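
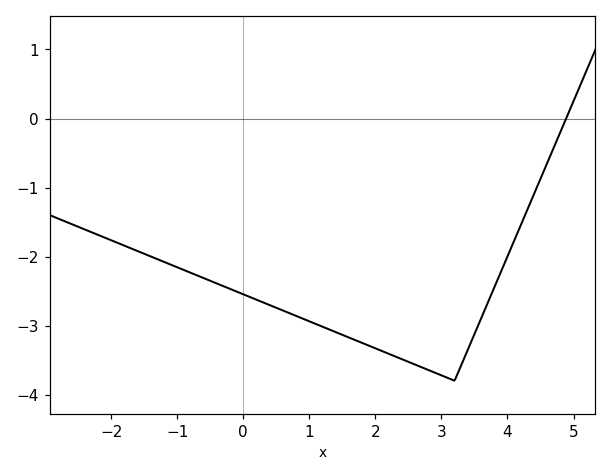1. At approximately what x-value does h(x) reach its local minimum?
3.2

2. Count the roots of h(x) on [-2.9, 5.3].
1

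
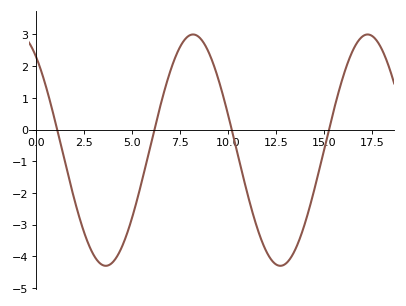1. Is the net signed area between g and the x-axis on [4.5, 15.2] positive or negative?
negative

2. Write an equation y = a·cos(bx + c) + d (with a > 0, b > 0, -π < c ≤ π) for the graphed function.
y = 3.65cos(0.69x + 0.64) - 0.65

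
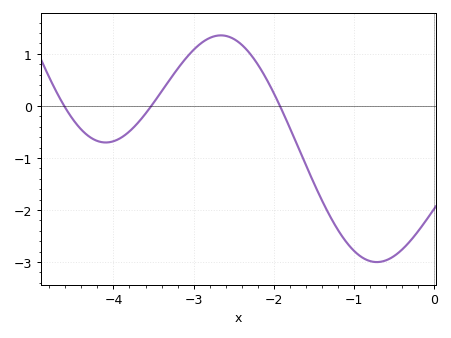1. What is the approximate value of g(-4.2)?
-0.7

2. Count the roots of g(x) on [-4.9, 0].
3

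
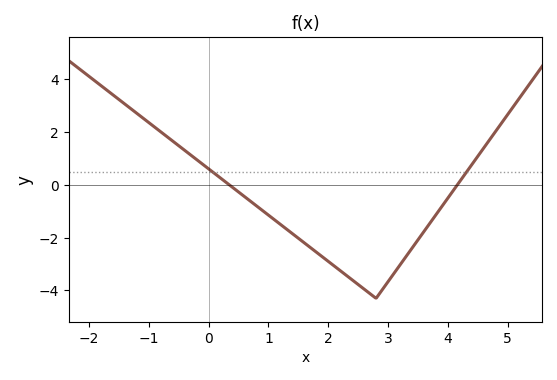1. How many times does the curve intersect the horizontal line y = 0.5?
2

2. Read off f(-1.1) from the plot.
2.53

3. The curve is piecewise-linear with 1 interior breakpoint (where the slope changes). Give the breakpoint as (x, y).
(2.8, -4.3)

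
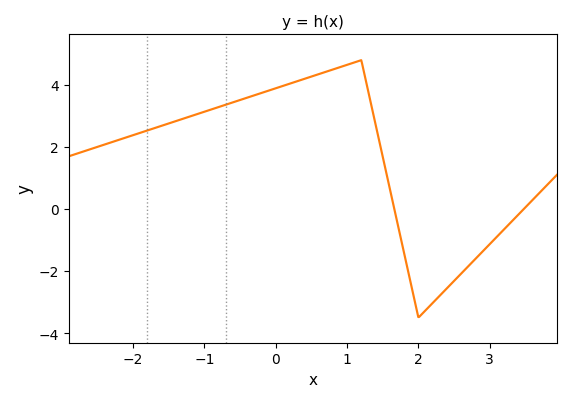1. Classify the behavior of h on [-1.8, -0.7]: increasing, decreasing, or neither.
increasing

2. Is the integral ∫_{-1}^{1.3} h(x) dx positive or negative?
positive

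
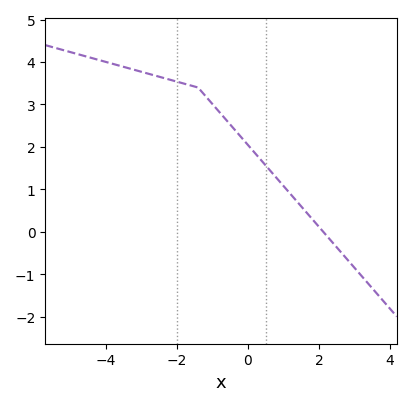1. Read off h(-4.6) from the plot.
4.1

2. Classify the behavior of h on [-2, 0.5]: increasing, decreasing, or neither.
decreasing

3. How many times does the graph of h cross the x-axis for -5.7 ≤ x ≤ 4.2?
1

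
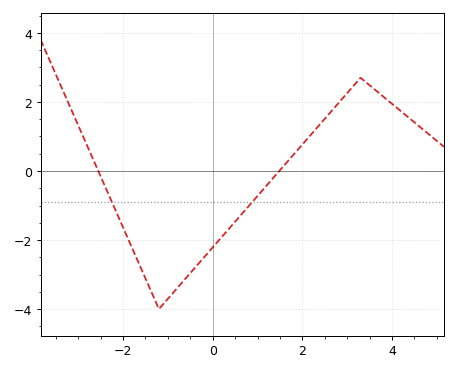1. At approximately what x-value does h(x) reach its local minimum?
-1.2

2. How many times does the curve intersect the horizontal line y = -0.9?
2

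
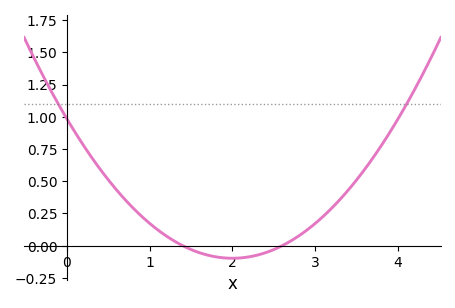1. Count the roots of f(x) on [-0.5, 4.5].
2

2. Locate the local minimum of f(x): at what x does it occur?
2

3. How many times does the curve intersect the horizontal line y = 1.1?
2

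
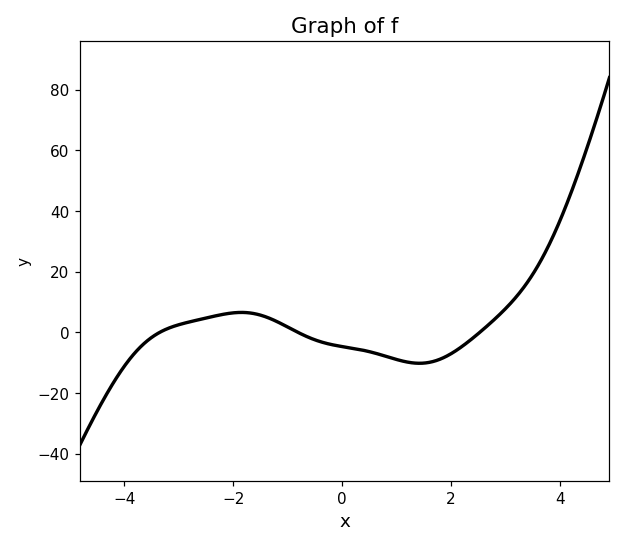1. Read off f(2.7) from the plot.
2.68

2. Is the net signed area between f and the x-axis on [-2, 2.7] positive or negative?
negative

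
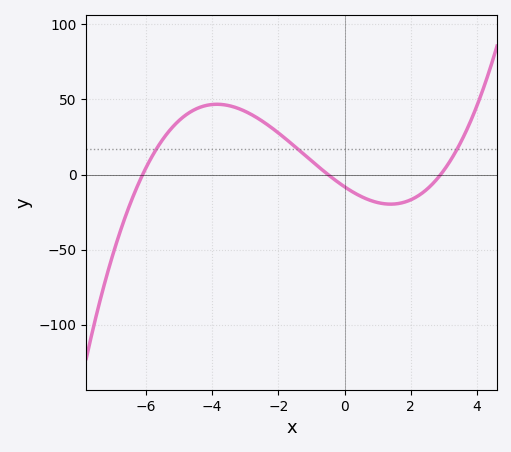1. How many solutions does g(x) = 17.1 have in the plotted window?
3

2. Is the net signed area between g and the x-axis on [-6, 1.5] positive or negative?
positive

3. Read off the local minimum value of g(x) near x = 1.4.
-20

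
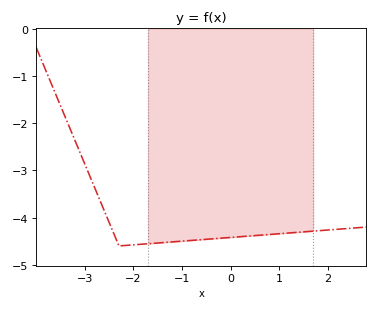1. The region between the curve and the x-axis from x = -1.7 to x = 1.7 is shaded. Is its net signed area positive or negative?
negative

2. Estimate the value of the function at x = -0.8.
-4.48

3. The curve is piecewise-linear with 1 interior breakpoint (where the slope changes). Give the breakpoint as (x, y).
(-2.3, -4.6)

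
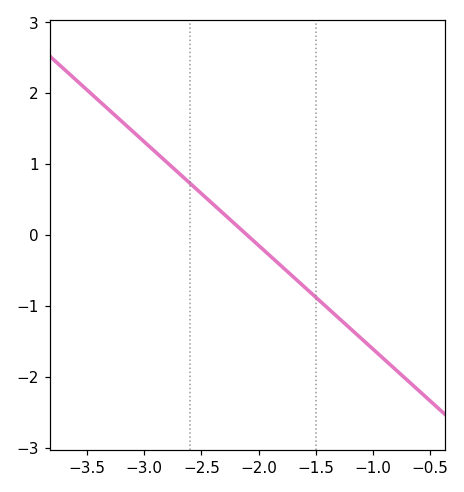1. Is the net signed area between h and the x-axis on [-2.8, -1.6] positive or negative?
positive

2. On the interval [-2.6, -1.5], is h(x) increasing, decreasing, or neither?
decreasing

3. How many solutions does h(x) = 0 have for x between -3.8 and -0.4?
1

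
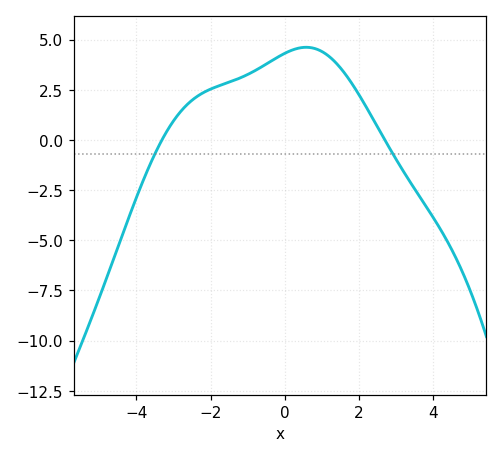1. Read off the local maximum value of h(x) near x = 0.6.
4.6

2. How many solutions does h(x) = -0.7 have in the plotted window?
2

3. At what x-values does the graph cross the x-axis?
-3.4, 2.6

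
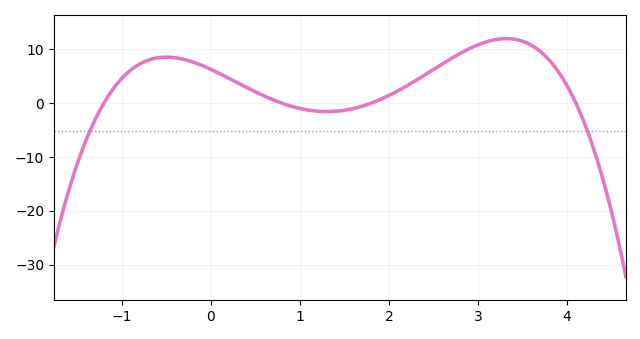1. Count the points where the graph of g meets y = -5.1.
2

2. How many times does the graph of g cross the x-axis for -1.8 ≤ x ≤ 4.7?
4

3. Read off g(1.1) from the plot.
-1.29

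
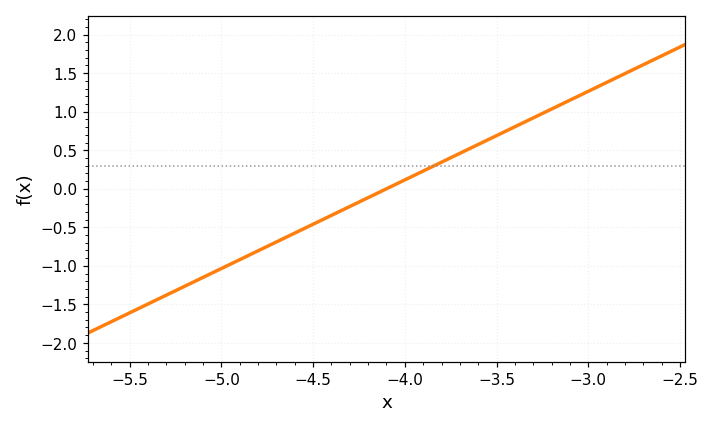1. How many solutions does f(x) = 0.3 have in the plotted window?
1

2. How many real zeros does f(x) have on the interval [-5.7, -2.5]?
1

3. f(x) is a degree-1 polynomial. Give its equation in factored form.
y = 1.15(x + 4.1)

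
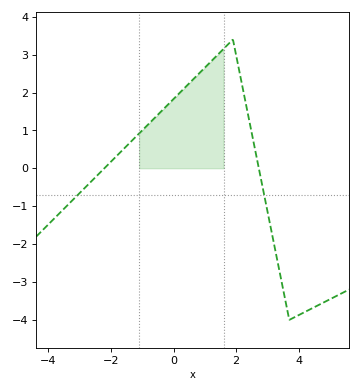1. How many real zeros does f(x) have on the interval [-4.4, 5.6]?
2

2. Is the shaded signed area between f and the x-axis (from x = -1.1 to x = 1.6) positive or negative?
positive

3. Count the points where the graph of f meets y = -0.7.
2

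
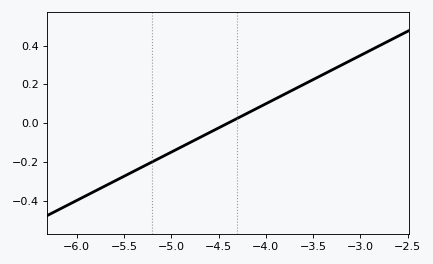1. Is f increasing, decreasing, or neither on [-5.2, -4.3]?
increasing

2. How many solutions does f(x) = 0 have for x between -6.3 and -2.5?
1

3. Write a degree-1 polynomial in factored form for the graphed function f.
y = 0.25(x + 4.4)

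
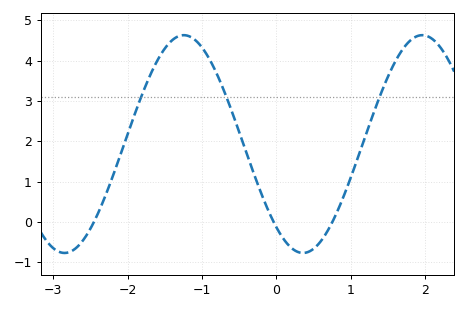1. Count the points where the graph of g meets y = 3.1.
3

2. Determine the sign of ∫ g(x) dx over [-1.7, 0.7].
positive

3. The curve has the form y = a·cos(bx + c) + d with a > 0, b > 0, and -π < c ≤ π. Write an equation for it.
y = 2.7cos(2x + 2.4) + 1.93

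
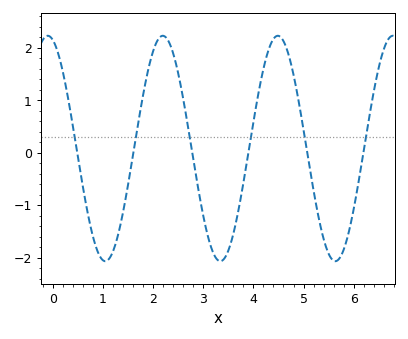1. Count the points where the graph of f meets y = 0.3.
6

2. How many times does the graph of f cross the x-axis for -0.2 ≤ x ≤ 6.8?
6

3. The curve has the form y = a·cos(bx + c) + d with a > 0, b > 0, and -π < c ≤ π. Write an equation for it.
y = 2.15cos(2.7x + 0.27) + 0.08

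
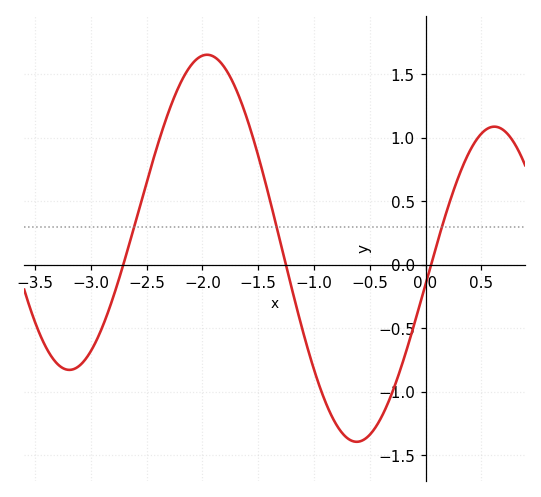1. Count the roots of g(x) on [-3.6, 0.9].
3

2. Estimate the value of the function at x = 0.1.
0.15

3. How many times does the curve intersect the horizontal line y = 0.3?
3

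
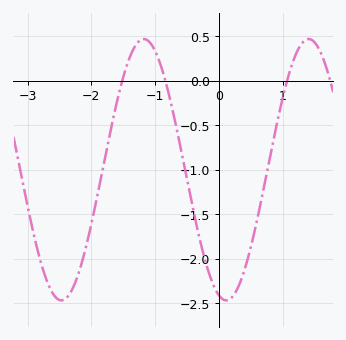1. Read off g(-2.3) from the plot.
-2.35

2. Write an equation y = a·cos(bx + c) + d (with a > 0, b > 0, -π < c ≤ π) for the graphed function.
y = 1.47cos(2.43x + 2.86) - 1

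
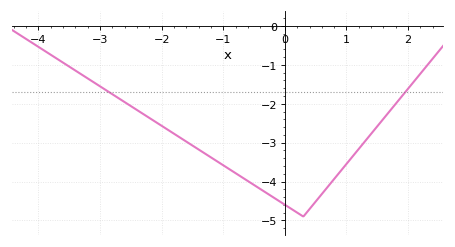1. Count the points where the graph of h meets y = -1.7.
2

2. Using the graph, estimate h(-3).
-1.55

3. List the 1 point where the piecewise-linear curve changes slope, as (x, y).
(0.3, -4.9)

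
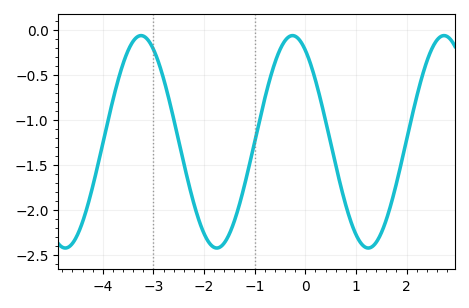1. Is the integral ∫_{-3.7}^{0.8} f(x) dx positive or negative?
negative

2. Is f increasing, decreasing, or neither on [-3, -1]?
neither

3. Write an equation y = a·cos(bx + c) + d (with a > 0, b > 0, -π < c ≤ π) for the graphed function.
y = 1.18cos(2.1x + 0.53) - 1.24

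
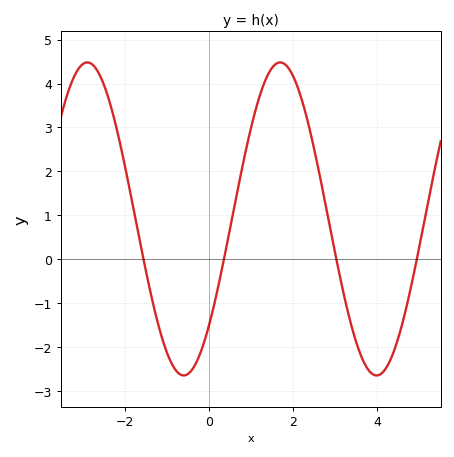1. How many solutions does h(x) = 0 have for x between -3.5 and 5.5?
4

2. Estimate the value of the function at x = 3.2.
-0.8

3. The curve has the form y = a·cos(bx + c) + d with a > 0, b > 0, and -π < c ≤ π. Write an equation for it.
y = 3.56cos(1.4x - 2.3) + 0.92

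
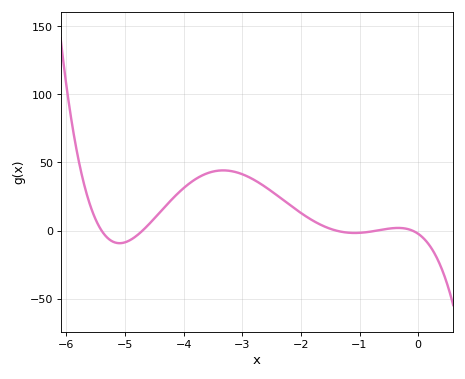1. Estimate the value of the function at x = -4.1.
27.2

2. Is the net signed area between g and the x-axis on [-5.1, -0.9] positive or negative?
positive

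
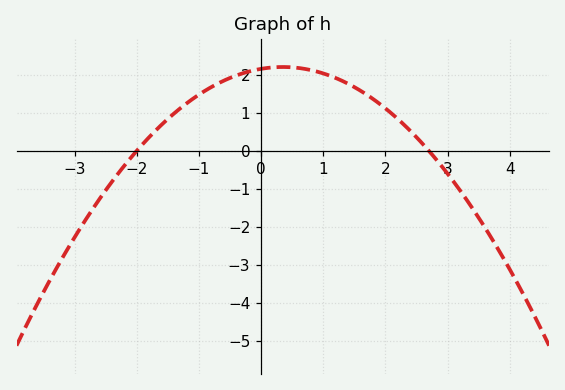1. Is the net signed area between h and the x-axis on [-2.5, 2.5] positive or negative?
positive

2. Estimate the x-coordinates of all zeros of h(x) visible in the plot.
-2, 2.6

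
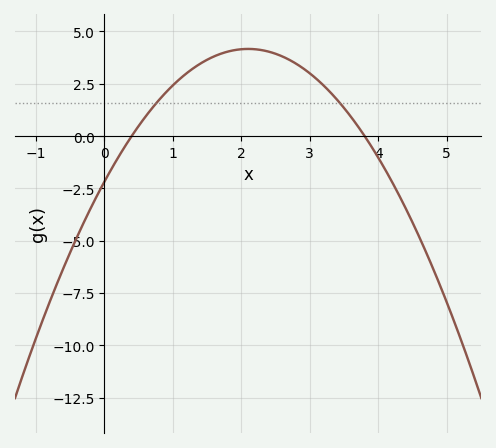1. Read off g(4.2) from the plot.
-2.19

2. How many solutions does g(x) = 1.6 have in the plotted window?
2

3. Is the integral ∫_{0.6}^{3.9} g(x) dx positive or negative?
positive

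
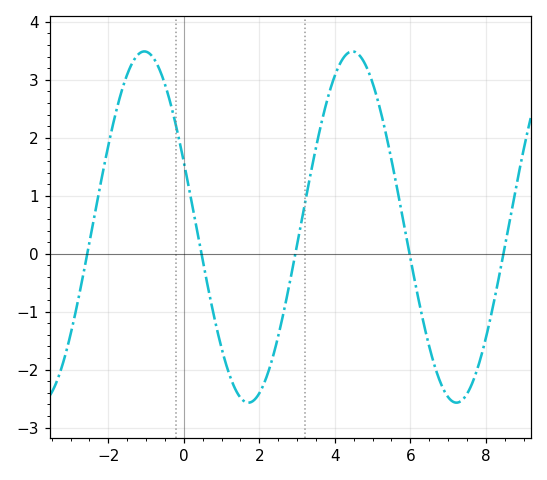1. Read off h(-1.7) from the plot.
2.7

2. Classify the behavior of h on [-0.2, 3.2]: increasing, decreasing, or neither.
neither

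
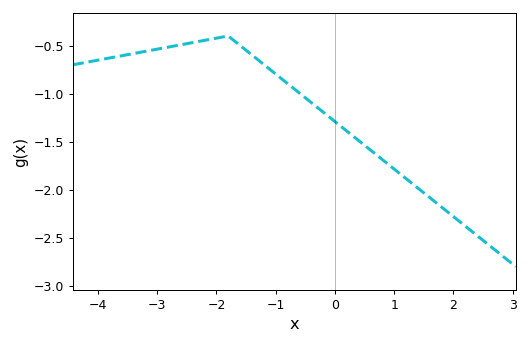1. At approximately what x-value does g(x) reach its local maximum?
-1.8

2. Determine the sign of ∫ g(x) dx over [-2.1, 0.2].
negative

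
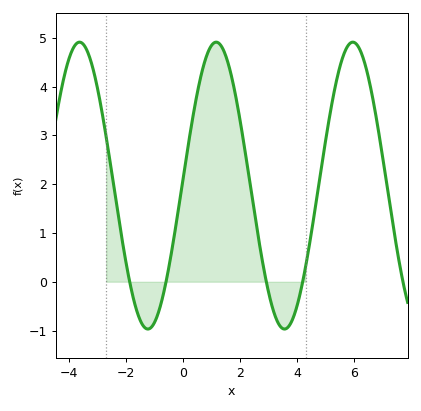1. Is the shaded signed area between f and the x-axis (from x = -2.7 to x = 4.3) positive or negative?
positive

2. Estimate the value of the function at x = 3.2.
-0.7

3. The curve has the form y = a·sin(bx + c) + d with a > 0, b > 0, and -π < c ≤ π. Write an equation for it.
y = 2.94sin(1.3x + 0.05) + 1.97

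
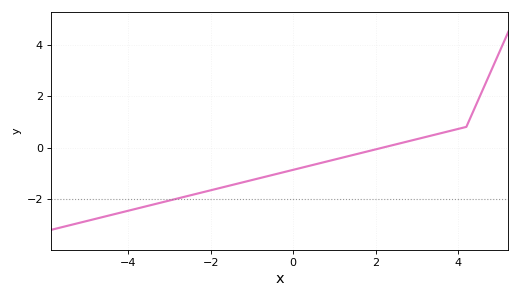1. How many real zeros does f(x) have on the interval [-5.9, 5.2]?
1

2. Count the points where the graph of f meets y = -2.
1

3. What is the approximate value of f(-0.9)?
-1.2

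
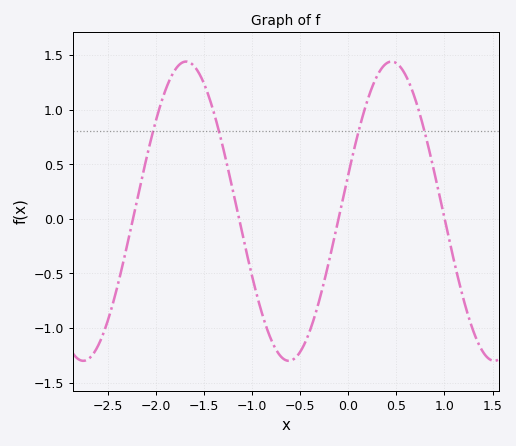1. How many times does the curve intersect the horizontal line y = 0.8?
4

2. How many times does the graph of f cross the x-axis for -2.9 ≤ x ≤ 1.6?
4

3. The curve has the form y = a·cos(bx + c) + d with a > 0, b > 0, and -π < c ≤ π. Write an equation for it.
y = 1.37cos(2.9x - 1.3) + 0.07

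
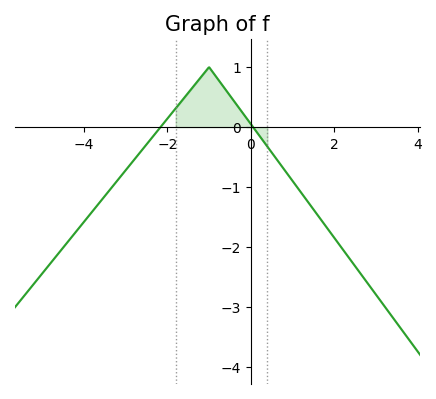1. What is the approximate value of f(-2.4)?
-0.204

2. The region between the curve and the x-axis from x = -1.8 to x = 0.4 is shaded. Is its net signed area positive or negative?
positive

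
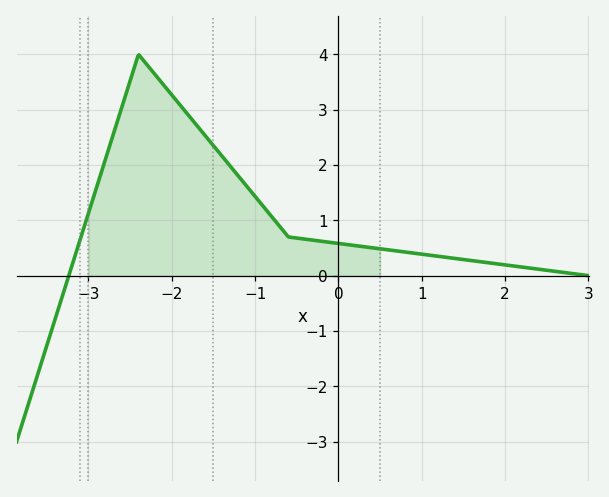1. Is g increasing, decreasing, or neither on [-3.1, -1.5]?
neither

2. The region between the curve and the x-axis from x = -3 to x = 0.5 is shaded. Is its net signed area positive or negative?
positive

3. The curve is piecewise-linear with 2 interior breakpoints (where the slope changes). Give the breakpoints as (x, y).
(-2.4, 4); (-0.6, 0.7)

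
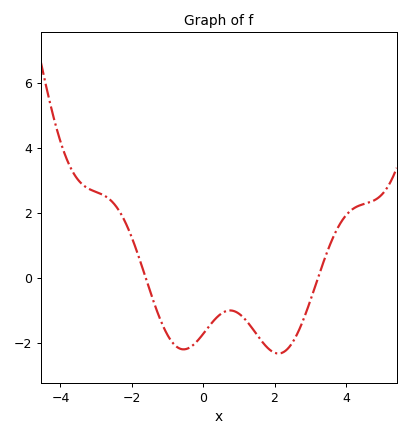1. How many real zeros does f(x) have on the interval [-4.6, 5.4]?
2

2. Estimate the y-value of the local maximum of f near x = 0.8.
-1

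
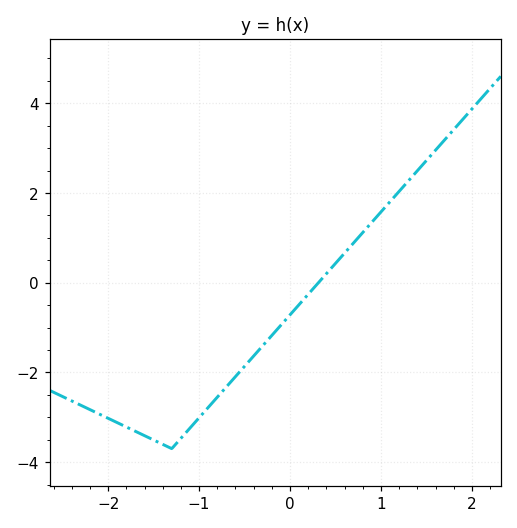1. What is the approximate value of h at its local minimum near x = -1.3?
-3.7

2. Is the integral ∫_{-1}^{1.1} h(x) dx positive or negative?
negative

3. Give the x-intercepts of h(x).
0.313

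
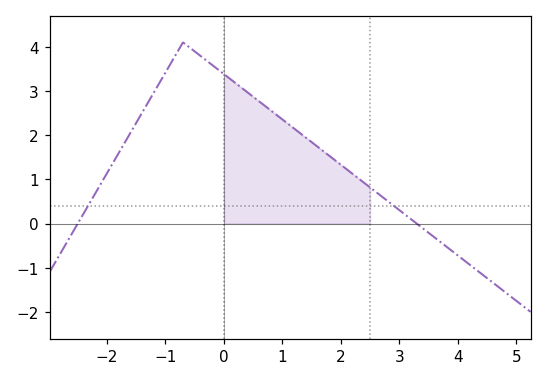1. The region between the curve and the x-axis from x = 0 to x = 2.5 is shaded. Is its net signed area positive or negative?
positive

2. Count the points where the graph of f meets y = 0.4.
2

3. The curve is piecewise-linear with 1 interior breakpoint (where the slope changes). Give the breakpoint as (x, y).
(-0.7, 4.1)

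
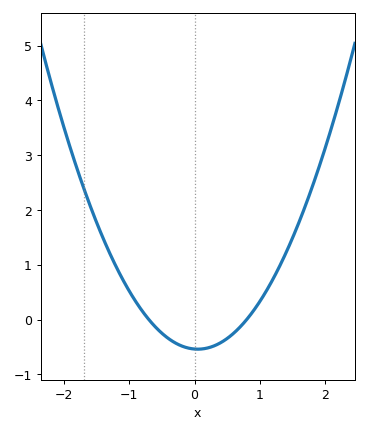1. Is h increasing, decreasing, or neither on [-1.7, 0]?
decreasing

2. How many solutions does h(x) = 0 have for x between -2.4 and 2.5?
2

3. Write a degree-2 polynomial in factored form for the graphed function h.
y = 0.96(x + 0.7)(x - 0.8)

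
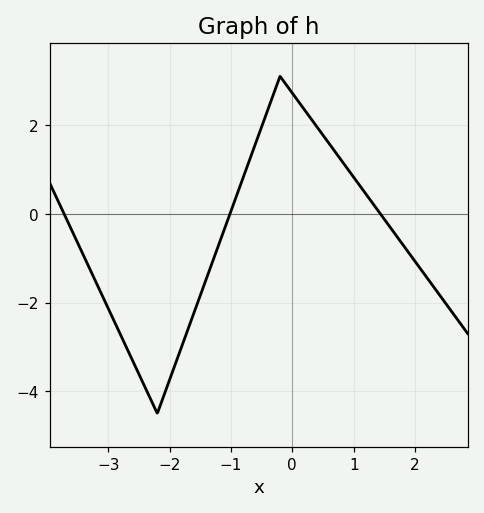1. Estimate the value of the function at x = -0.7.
1.2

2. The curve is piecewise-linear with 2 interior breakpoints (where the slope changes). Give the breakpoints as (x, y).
(-2.2, -4.5); (-0.2, 3.1)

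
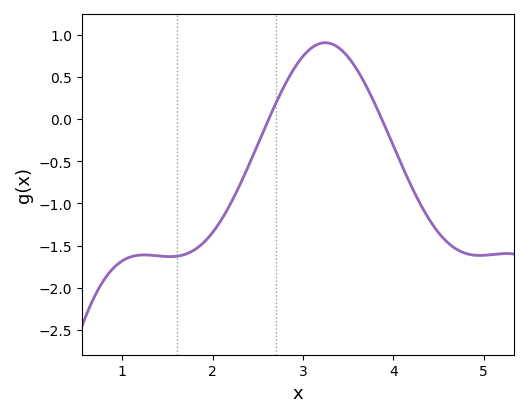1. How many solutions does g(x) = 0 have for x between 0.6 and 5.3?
2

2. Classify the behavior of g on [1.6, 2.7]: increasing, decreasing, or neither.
increasing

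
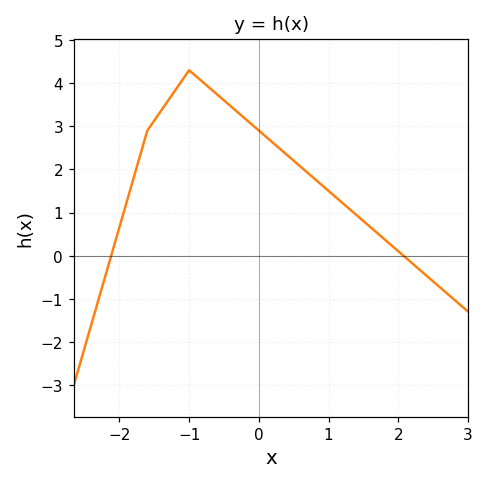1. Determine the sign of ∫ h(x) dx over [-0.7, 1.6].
positive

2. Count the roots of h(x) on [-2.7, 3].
2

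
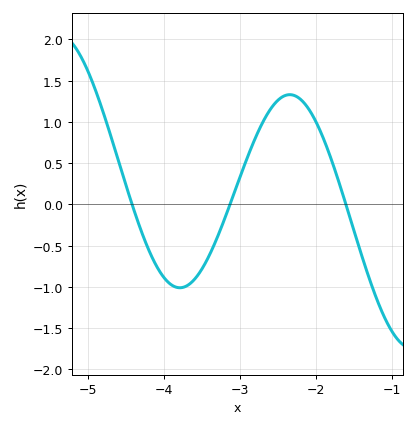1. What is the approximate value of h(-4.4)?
-0.05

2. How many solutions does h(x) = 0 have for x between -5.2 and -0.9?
3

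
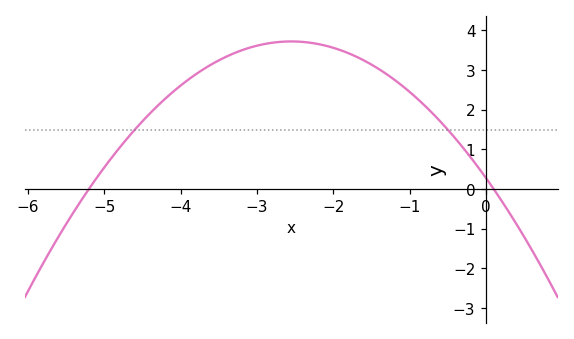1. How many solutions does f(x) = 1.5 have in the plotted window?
2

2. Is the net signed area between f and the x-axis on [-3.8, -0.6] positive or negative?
positive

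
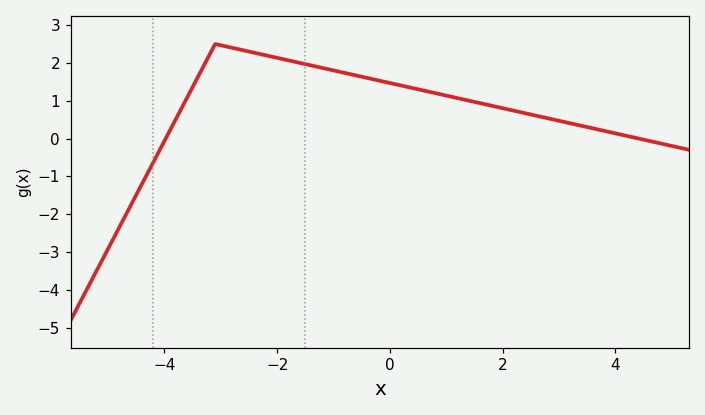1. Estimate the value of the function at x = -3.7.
0.789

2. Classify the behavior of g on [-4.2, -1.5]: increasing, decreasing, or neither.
neither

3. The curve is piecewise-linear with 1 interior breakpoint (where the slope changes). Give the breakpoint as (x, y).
(-3.1, 2.5)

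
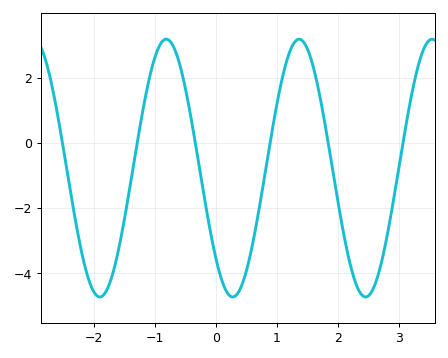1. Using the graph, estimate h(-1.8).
-4.57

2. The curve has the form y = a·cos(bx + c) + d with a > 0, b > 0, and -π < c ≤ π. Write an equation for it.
y = 3.95cos(2.89x + 2.34) - 0.77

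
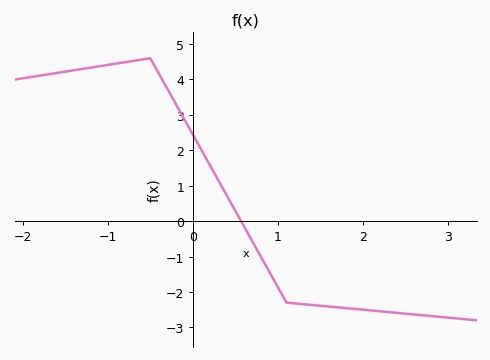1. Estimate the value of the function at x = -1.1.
4.37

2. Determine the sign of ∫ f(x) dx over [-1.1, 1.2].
positive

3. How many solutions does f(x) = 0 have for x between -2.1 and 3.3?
1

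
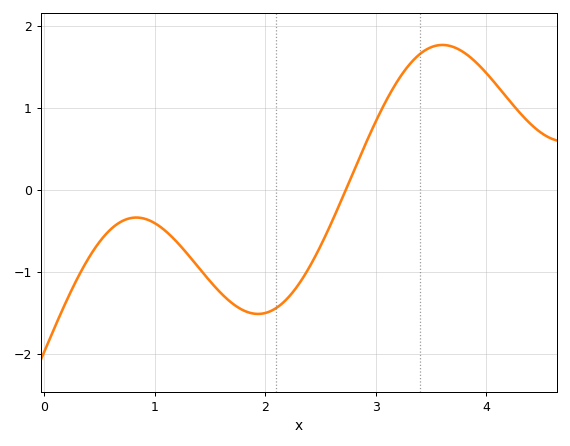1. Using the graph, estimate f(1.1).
-0.5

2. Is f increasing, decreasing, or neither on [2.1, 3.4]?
increasing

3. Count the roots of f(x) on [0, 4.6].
1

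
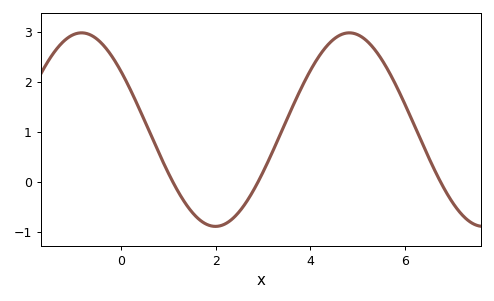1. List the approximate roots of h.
1.09, 2.89, 6.75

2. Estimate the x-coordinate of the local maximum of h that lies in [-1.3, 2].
-0.839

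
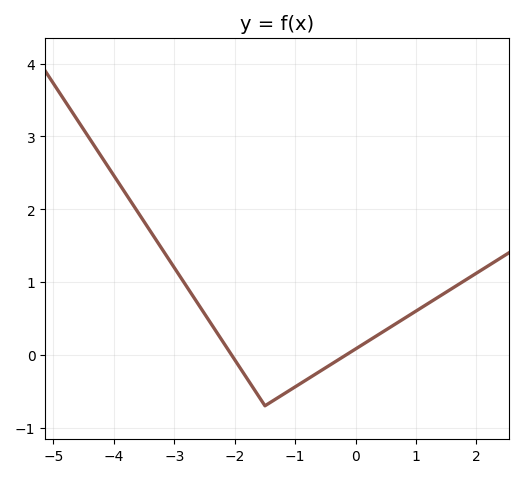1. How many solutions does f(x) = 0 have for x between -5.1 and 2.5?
2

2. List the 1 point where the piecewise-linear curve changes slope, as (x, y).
(-1.5, -0.7)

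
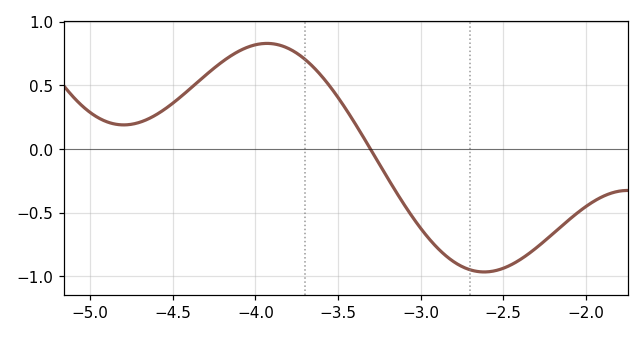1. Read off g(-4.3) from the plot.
0.582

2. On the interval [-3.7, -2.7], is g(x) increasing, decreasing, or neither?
decreasing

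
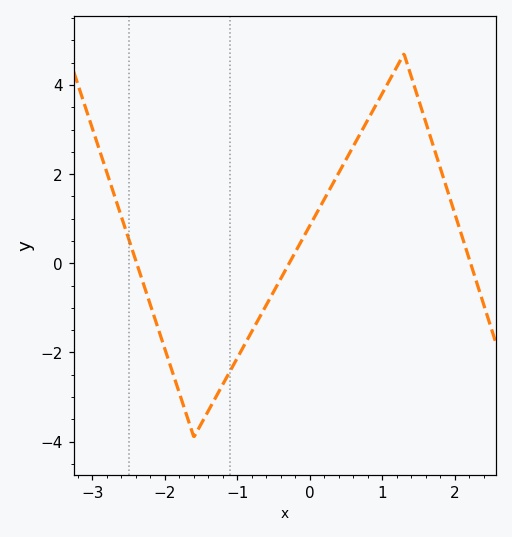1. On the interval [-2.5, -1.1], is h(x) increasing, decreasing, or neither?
neither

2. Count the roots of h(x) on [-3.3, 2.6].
3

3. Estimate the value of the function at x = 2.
1.12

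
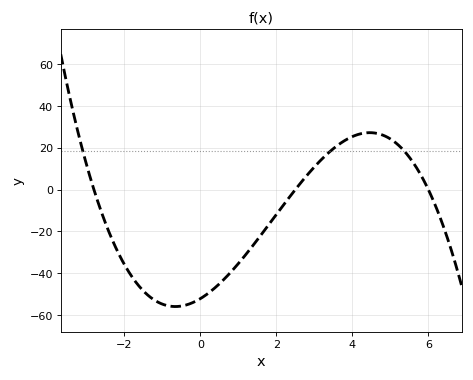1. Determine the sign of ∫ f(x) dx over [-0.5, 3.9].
negative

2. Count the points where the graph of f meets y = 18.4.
3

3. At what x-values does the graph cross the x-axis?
-2.8, 2.4, 6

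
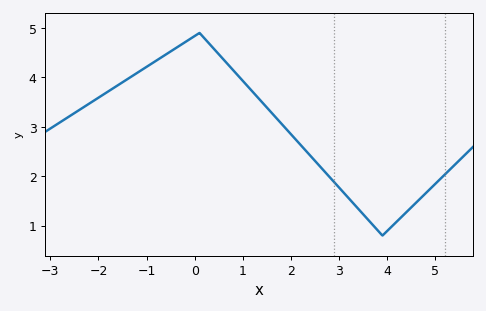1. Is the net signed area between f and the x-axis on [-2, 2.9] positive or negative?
positive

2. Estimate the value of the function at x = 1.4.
3.5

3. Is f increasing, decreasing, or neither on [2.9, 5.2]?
neither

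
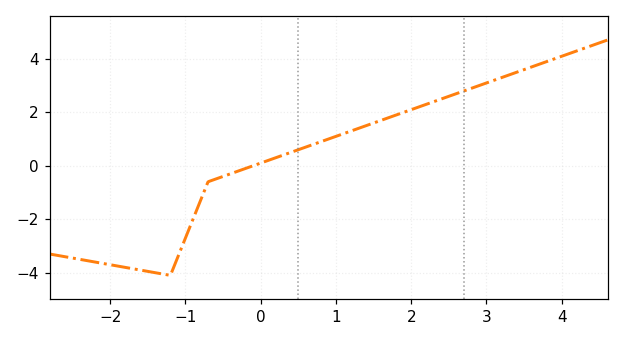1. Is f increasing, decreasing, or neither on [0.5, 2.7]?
increasing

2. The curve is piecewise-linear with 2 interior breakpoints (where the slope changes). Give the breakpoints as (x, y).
(-1.2, -4.1); (-0.7, -0.6)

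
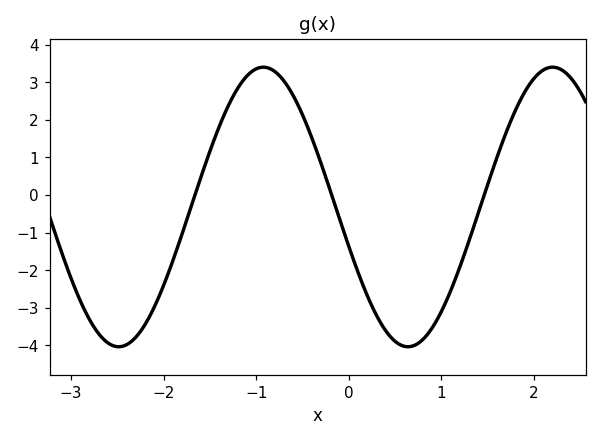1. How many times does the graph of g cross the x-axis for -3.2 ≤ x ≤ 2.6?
3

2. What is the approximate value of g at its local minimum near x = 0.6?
-4.04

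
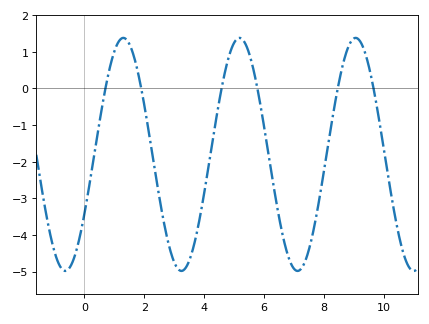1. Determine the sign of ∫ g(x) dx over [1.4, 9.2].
negative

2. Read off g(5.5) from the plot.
0.966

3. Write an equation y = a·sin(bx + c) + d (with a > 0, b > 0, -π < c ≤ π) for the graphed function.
y = 3.18sin(1.62x - 0.54) - 1.8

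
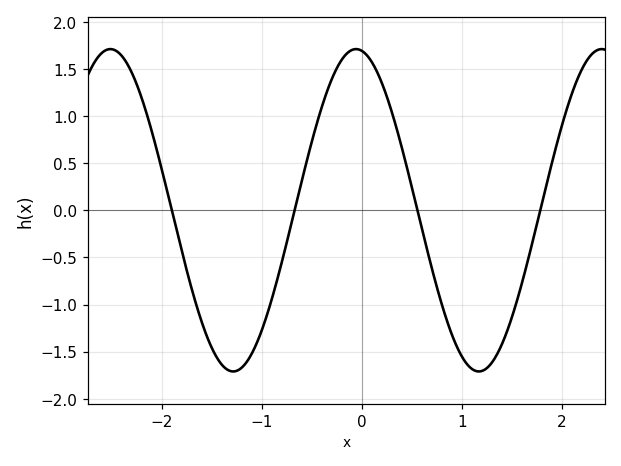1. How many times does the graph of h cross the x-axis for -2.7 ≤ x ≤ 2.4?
4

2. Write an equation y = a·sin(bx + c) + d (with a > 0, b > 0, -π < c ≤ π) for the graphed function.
y = 1.71sin(2.6x + 1.7) + 0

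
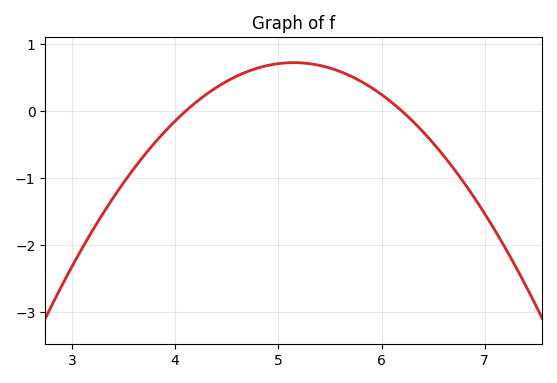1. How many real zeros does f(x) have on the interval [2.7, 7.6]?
2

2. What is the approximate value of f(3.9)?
-0.304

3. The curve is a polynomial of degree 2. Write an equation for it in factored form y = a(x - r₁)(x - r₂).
y = -0.66(x - 4.1)(x - 6.2)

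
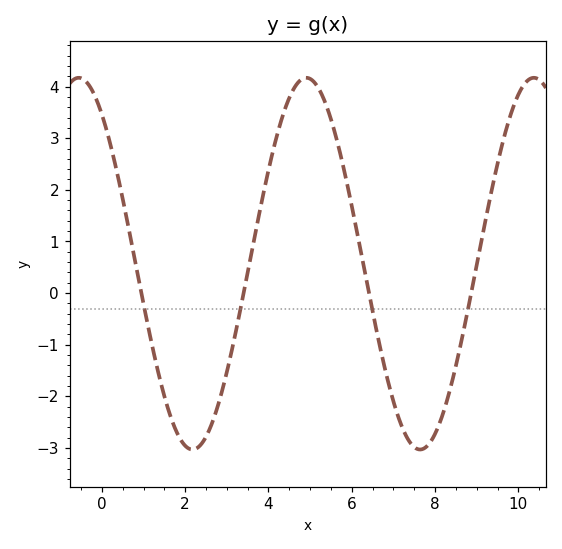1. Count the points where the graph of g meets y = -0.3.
4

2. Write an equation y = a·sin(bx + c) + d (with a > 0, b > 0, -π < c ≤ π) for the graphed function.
y = 3.6sin(1.1x + 2.2) + 0.57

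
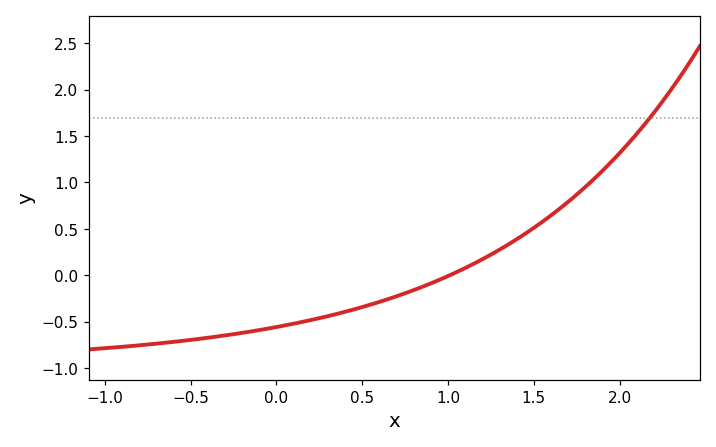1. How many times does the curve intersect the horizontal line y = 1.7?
1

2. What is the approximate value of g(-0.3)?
-0.65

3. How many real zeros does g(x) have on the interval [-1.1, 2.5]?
1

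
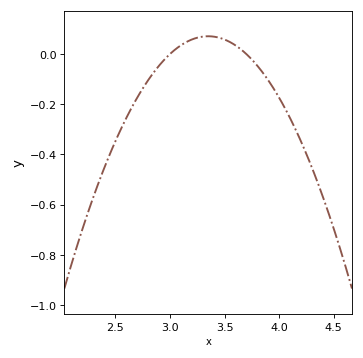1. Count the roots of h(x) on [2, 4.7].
2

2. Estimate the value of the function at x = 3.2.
0.06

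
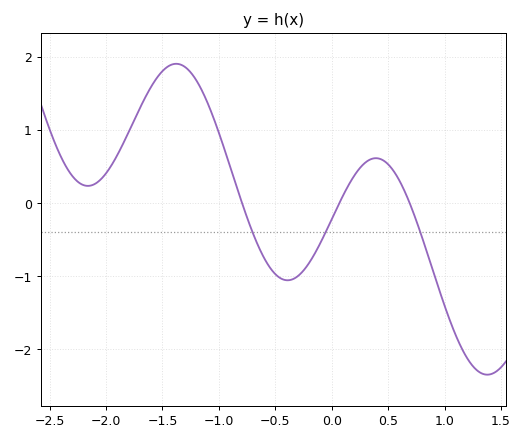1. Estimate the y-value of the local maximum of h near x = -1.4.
1.9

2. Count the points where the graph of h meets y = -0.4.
3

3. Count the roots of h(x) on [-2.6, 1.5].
3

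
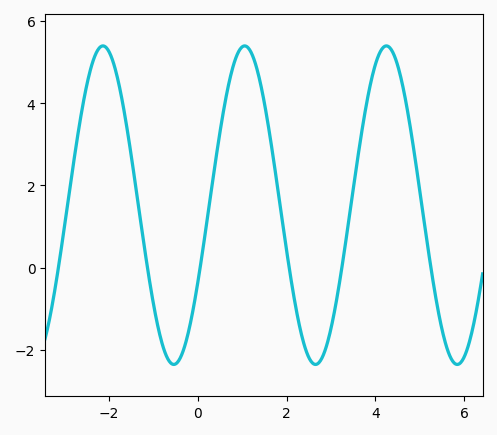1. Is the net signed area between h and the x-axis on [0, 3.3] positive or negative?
positive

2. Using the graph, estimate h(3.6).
2.6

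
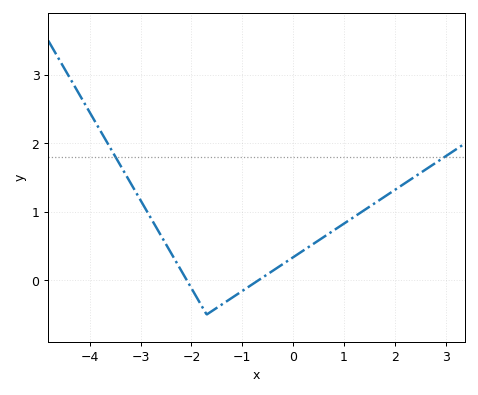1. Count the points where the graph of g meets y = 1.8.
2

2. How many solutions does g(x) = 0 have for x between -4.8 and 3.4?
2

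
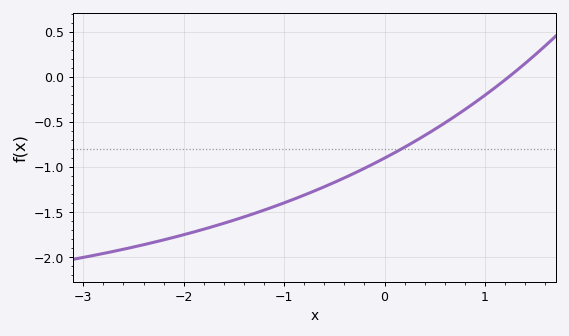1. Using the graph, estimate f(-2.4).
-1.85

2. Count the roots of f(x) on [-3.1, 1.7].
1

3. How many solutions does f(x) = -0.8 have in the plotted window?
1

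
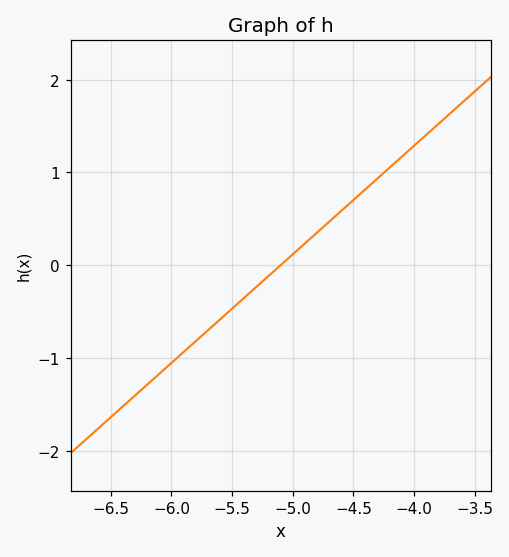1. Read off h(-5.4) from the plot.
-0.351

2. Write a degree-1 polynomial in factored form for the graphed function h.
y = 1.17(x + 5.1)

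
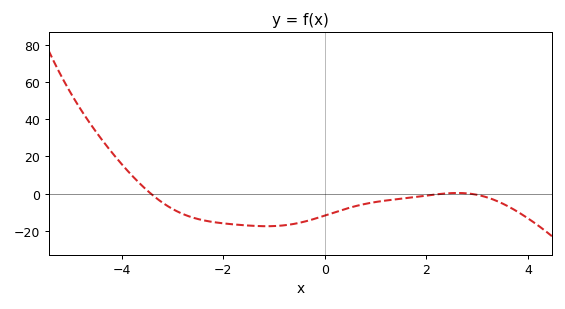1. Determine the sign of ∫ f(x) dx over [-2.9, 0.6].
negative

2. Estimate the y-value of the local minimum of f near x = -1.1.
-17.4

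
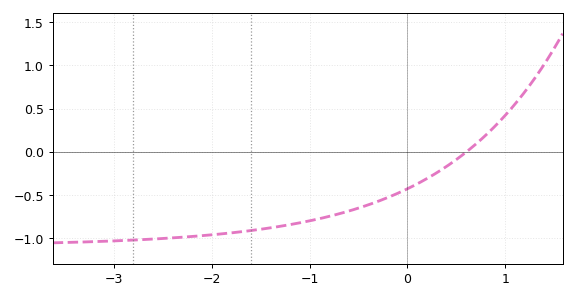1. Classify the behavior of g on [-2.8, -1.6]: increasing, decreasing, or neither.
increasing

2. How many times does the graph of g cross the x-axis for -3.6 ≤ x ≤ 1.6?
1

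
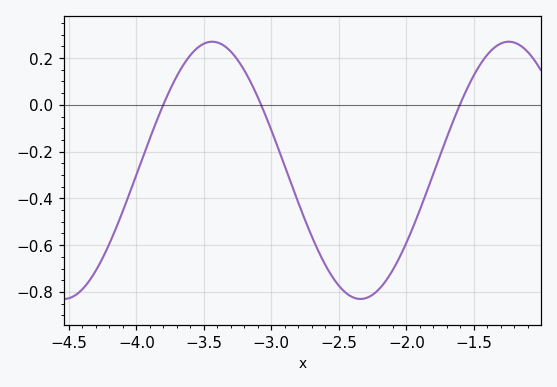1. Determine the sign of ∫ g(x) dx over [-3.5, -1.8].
negative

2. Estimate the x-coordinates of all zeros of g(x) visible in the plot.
-3.8, -3.1, -1.6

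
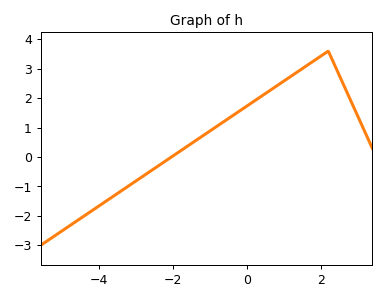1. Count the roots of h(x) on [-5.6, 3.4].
1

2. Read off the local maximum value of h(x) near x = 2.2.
3.6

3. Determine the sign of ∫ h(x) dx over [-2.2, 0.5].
positive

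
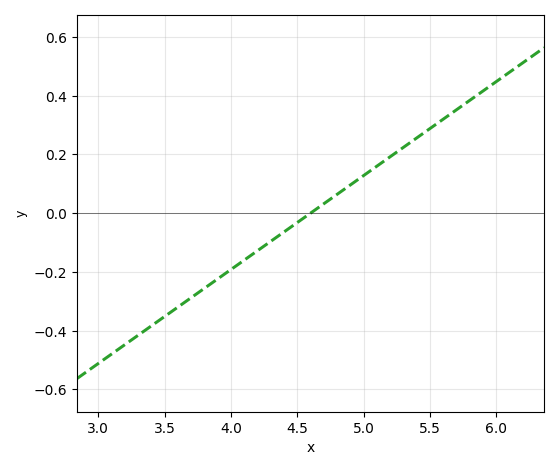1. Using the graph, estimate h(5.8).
0.384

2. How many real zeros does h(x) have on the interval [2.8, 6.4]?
1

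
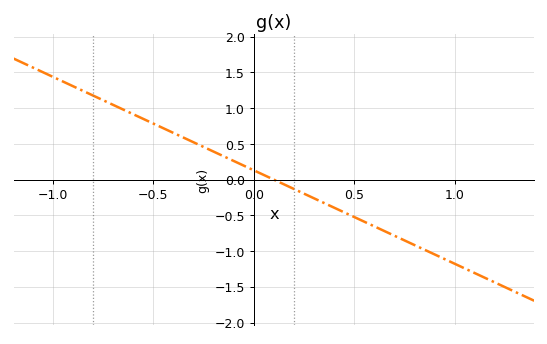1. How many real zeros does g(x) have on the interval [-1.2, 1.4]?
1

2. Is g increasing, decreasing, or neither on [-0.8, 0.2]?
decreasing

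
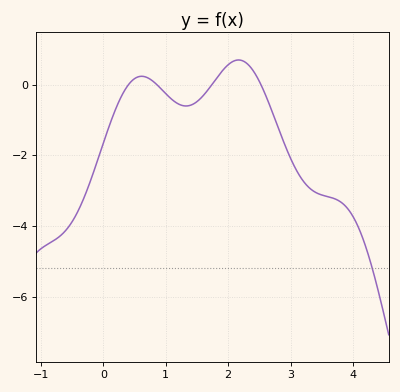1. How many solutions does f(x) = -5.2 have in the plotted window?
1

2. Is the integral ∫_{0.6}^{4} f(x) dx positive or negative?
negative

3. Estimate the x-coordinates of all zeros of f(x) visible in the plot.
0.404, 0.858, 1.74, 2.53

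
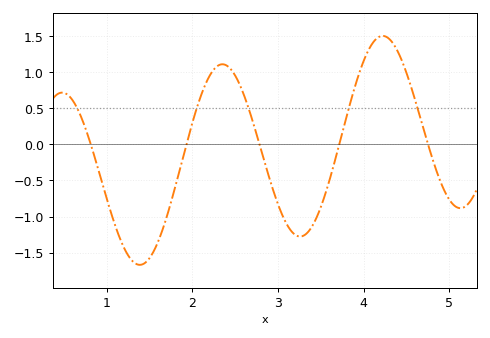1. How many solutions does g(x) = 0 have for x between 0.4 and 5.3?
5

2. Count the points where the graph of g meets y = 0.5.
5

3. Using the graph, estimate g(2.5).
0.955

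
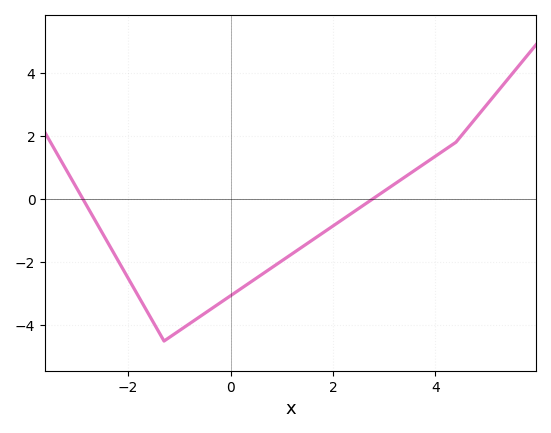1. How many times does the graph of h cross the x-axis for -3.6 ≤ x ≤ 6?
2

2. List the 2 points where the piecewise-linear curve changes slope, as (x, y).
(-1.3, -4.5); (4.4, 1.8)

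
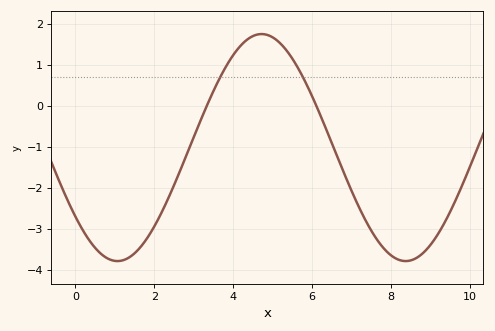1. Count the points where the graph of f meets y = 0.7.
2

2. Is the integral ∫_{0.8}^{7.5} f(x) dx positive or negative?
negative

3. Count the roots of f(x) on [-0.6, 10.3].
2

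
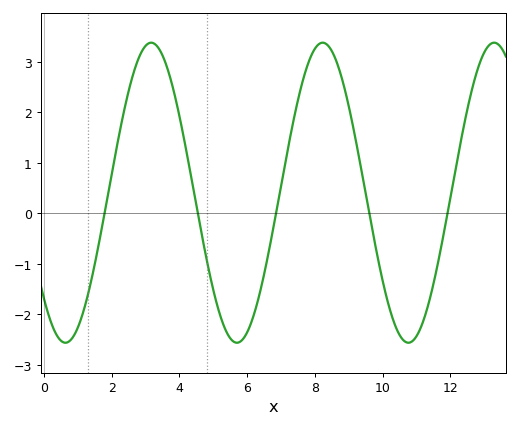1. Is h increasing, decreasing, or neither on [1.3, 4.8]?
neither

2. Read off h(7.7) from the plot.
2.8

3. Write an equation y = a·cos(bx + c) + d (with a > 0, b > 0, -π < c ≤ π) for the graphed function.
y = 2.97cos(1.2x + 2.4) + 0.41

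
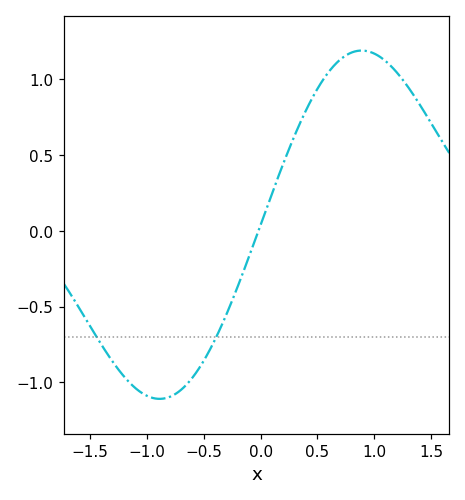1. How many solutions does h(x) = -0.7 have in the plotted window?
2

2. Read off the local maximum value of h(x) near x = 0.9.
1.19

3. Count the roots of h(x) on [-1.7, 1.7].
1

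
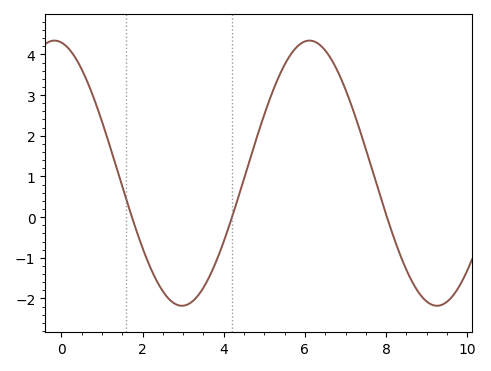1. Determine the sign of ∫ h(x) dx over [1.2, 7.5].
positive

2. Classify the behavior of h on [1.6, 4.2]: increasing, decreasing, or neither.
neither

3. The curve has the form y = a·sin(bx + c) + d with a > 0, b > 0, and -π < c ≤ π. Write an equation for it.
y = 3.26sin(1x + 1.74) + 1.08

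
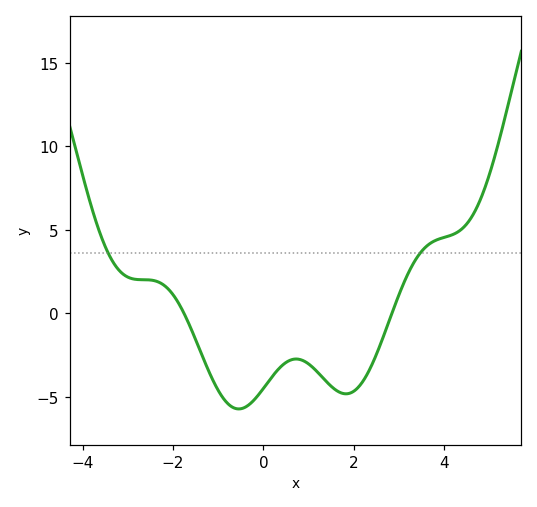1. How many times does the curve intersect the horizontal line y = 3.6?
2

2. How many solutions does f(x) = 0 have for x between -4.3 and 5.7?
2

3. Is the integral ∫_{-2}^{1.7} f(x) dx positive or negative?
negative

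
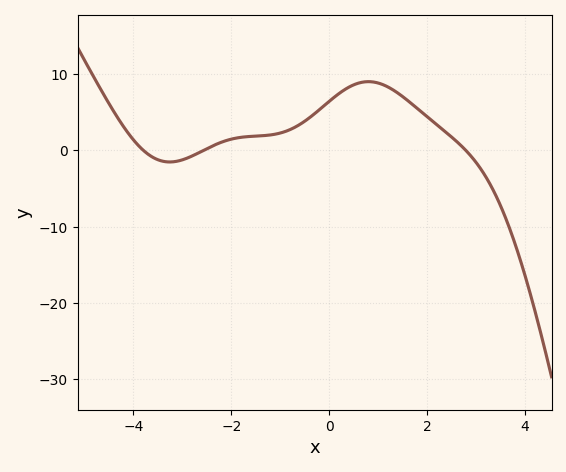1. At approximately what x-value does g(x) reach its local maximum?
0.8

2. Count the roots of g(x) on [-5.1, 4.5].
3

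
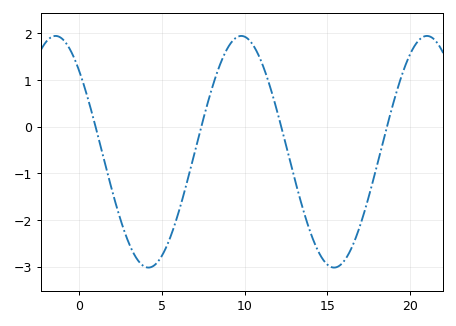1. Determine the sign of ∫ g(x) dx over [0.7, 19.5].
negative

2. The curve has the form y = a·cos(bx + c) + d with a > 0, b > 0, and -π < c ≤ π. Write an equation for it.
y = 2.48cos(0.56x + 0.8) - 0.54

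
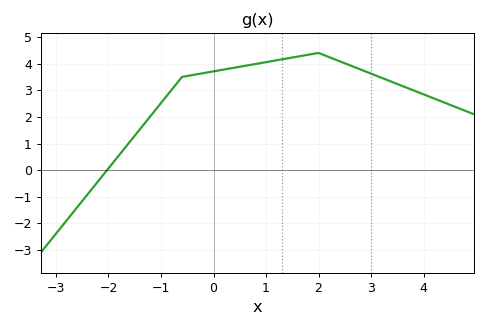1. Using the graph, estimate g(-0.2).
3.64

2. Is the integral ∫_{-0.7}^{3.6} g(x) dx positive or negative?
positive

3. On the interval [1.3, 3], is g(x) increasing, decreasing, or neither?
neither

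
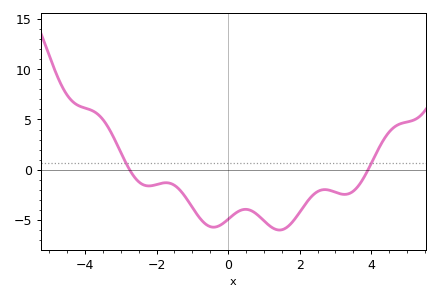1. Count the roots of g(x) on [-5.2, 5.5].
2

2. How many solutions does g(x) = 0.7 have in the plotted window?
2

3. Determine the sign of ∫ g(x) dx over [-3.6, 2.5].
negative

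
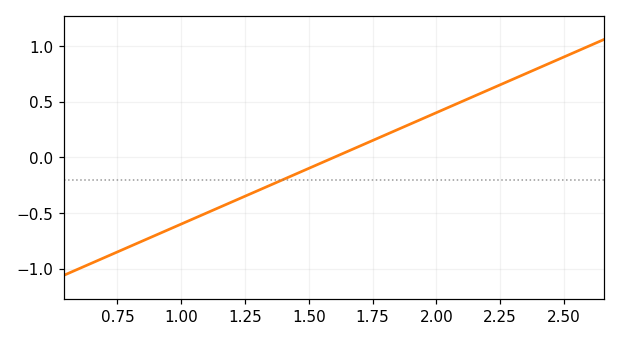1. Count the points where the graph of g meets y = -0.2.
1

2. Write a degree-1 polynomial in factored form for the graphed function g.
y = 1(x - 1.6)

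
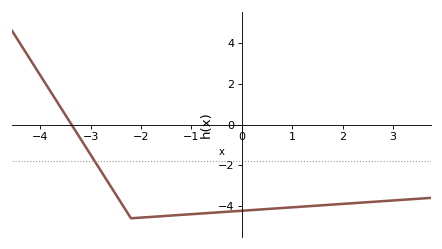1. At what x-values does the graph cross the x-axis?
-3.38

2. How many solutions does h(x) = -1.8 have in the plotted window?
1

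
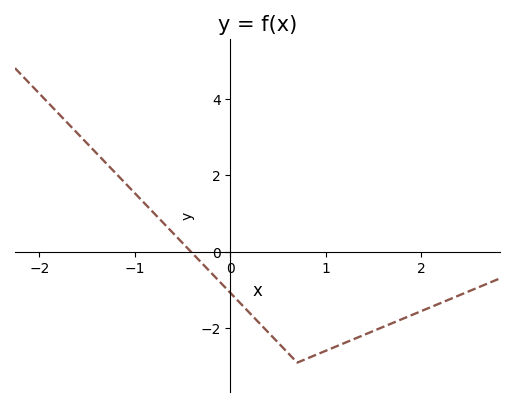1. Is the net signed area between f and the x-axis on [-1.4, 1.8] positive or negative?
negative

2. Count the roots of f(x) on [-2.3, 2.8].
1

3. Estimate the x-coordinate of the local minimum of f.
0.701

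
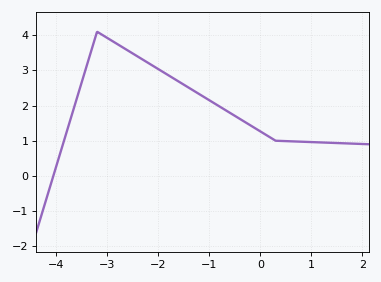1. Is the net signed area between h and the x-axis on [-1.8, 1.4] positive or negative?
positive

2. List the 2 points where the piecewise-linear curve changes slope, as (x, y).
(-3.2, 4.1); (0.3, 1)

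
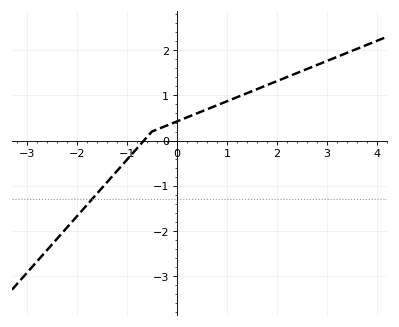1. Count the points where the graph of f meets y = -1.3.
1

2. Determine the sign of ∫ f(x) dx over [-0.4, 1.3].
positive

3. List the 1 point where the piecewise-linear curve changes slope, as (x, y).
(-0.5, 0.2)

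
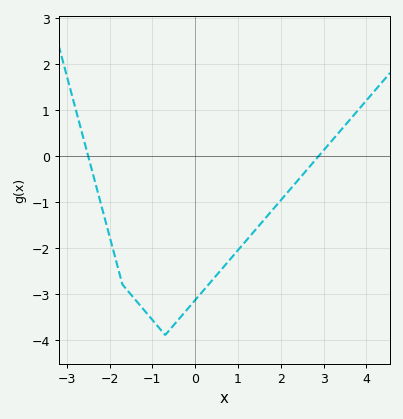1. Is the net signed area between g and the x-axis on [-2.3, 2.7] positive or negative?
negative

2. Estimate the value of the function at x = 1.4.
-1.6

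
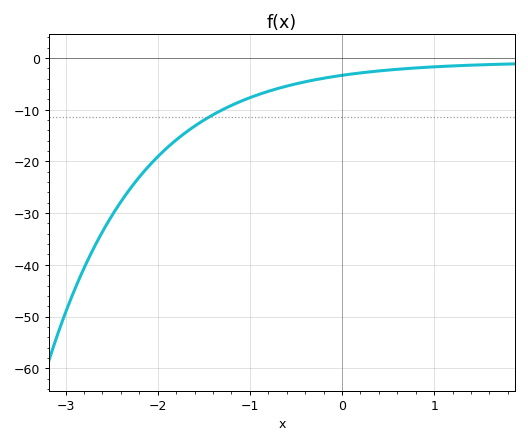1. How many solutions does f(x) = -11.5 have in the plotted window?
1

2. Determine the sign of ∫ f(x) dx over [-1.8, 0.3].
negative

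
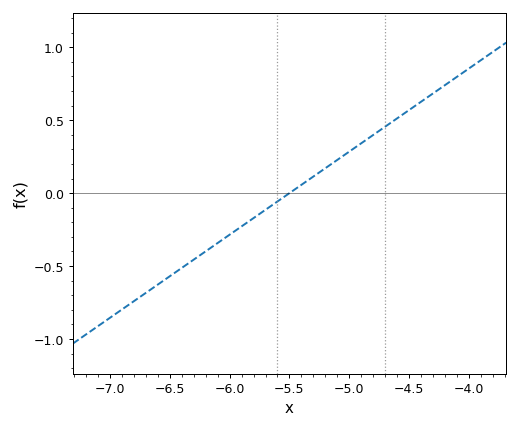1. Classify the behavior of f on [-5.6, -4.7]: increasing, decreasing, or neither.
increasing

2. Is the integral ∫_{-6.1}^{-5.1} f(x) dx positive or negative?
negative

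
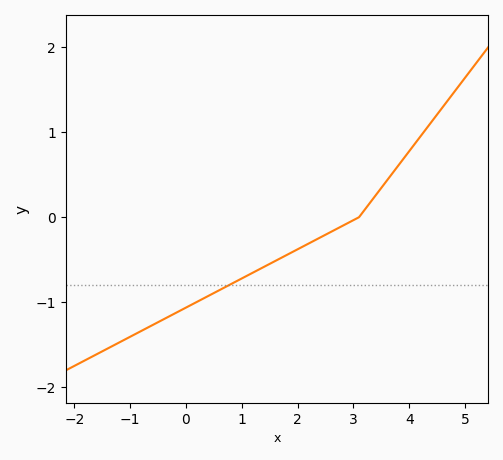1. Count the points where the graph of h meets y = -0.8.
1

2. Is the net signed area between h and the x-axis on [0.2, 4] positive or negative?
negative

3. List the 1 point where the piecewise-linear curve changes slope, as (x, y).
(3.1, 0)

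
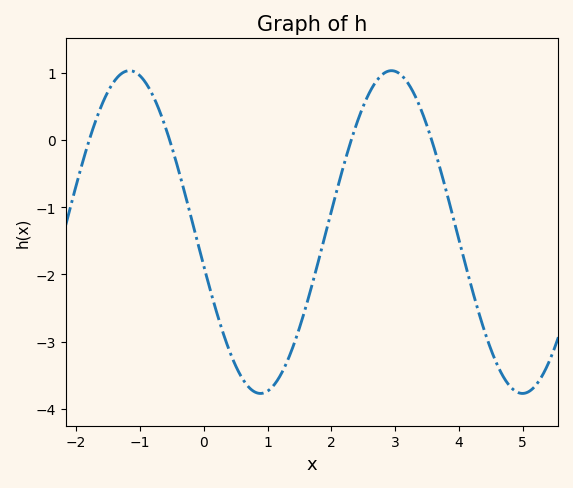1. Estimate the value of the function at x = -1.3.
0.979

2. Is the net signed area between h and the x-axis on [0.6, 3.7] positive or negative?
negative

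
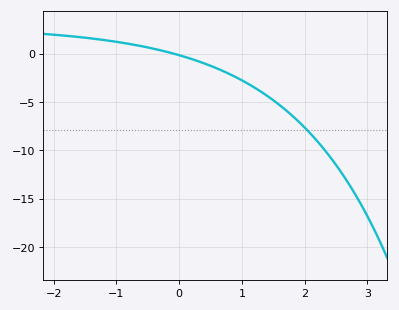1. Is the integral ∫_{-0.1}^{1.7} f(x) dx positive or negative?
negative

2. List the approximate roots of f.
-0.088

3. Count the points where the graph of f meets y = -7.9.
1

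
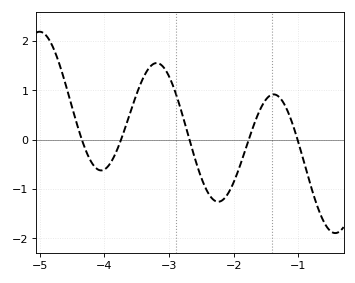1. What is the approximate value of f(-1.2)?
0.7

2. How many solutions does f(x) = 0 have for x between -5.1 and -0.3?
5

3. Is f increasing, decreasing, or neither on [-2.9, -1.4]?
neither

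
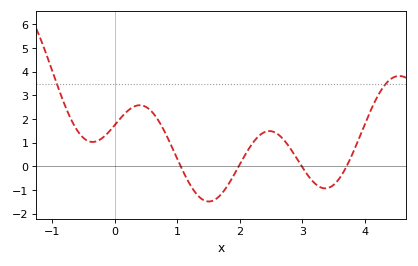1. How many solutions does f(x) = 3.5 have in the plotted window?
2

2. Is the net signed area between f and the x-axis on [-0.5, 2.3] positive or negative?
positive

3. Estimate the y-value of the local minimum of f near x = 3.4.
-0.9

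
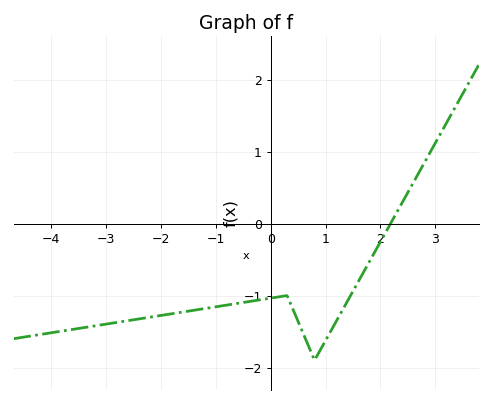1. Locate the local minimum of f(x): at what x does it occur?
0.801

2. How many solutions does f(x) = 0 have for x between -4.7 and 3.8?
1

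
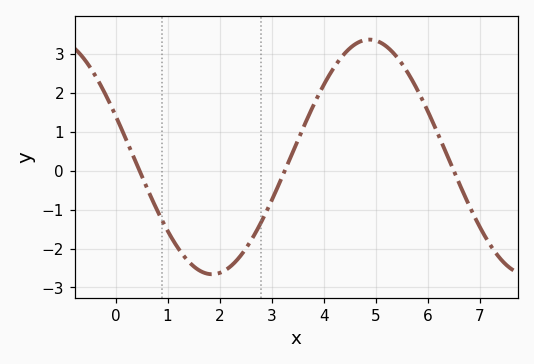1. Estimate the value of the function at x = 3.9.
1.9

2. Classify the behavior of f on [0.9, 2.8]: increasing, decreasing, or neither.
neither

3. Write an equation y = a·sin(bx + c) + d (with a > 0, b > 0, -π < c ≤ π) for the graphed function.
y = 3.01sin(1x + 2.8) + 0.35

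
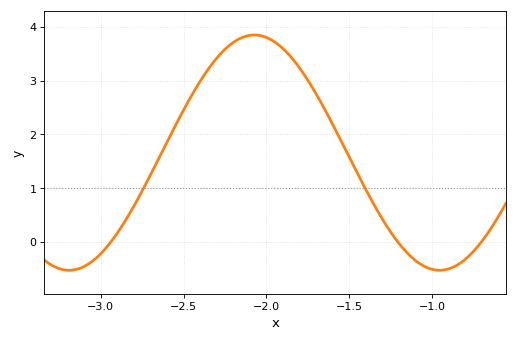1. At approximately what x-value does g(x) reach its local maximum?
-2.07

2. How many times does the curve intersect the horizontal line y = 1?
2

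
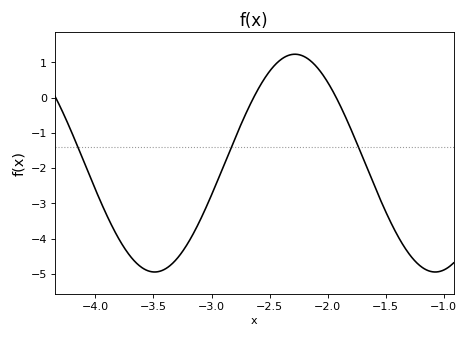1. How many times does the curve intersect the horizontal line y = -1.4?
3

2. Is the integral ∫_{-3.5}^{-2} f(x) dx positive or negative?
negative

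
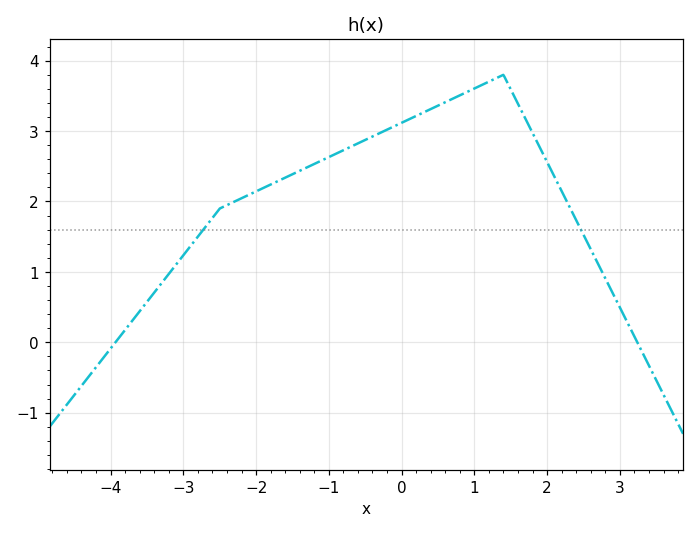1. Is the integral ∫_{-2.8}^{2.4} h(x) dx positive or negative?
positive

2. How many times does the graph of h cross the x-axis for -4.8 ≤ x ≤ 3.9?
2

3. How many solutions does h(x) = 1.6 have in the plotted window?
2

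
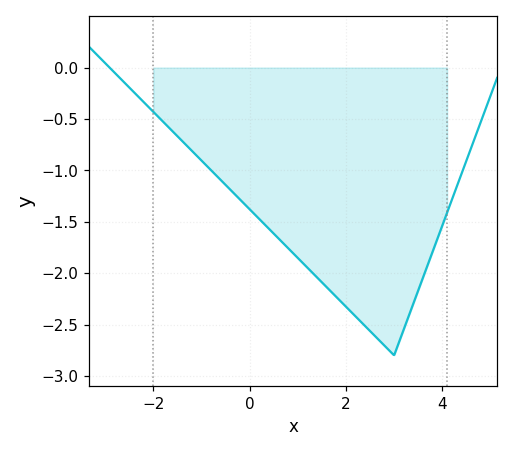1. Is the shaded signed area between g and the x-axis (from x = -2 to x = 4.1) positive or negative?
negative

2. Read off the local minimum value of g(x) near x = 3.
-2.8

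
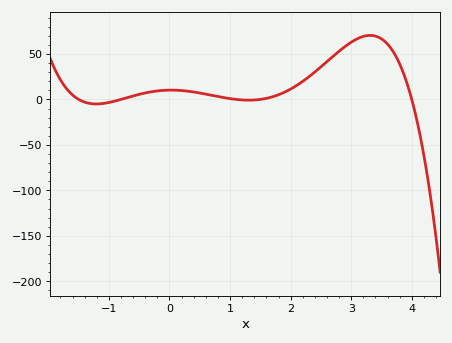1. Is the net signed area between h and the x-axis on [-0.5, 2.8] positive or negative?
positive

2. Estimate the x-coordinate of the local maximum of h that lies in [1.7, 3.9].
3.3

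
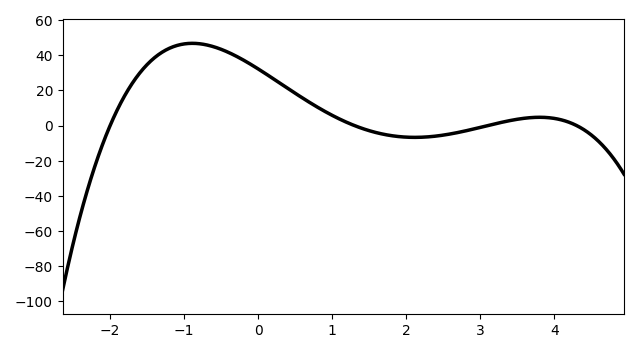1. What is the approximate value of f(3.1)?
0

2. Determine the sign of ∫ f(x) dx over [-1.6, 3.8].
positive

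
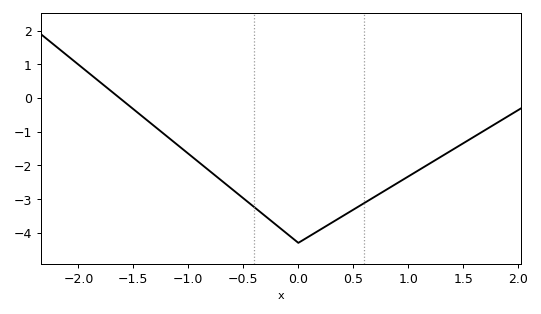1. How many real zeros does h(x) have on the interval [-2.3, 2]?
1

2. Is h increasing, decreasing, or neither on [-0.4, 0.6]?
neither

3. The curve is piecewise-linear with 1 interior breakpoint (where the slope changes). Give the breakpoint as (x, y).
(0, -4.3)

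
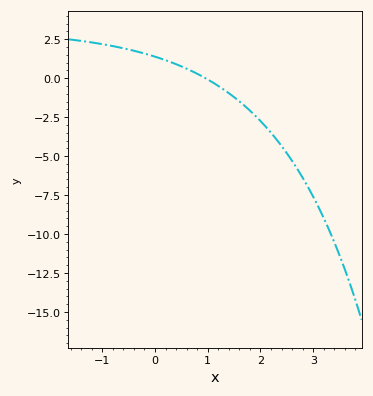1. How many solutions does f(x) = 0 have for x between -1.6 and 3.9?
1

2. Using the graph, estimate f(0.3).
1.03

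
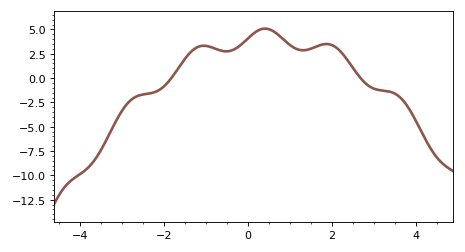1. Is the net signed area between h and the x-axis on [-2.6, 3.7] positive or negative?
positive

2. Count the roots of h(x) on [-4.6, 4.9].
2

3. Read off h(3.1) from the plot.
-1.21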